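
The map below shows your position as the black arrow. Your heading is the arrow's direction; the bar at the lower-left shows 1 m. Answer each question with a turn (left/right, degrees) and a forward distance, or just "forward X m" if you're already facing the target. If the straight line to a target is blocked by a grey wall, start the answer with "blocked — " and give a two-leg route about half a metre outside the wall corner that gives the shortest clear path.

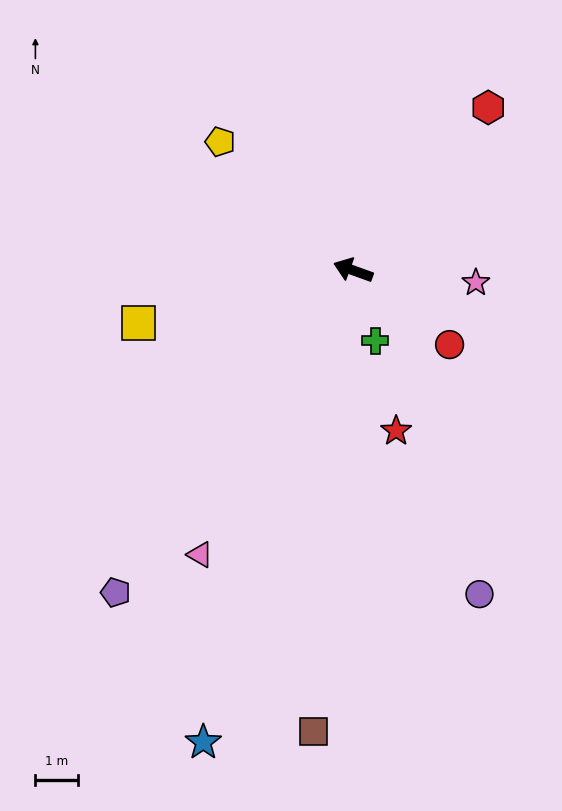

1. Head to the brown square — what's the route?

turn left 105°, forward 10.8 m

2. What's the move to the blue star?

turn left 92°, forward 11.5 m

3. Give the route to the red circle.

turn left 162°, forward 2.8 m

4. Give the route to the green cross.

turn left 127°, forward 1.7 m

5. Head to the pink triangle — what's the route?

turn left 82°, forward 7.5 m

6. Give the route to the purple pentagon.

turn left 73°, forward 9.3 m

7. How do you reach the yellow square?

turn left 34°, forward 5.1 m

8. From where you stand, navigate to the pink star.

turn right 166°, forward 2.9 m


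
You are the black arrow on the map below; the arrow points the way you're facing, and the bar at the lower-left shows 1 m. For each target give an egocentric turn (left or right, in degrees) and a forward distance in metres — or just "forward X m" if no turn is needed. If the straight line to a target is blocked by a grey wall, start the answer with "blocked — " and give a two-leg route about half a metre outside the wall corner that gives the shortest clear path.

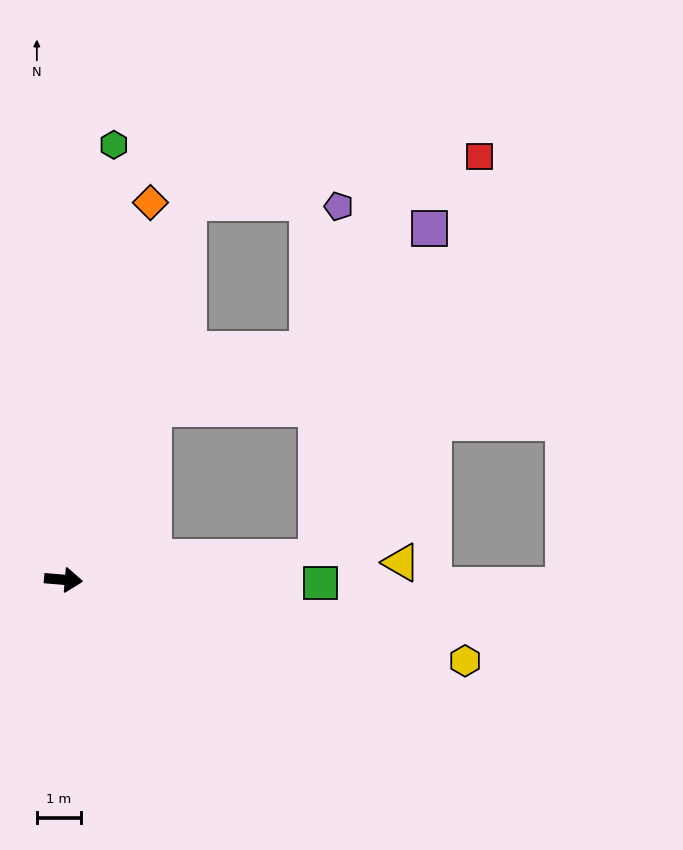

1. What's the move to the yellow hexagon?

turn right 7°, forward 9.3 m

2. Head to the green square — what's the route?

turn left 4°, forward 5.8 m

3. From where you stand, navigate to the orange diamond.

turn left 82°, forward 8.8 m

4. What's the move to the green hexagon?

turn left 88°, forward 9.9 m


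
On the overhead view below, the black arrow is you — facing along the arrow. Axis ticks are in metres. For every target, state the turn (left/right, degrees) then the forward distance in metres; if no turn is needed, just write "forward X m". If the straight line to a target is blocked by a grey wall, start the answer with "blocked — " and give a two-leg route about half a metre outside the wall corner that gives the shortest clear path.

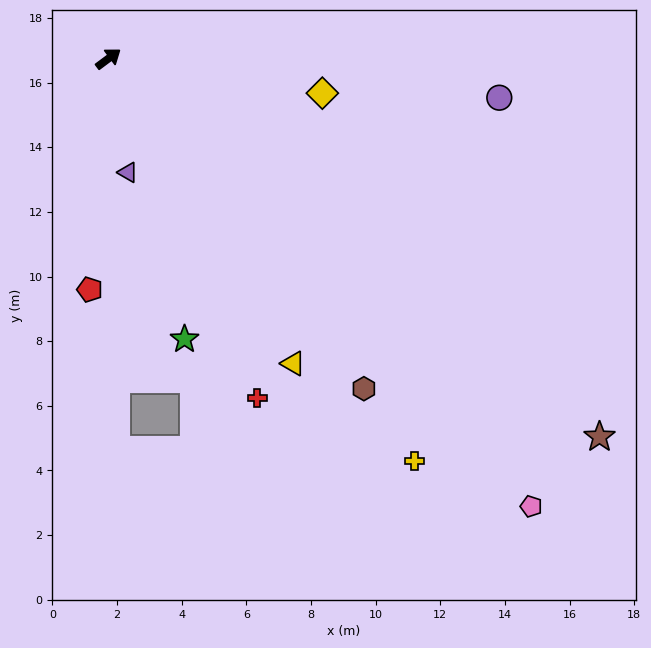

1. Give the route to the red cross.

turn right 103°, forward 11.5 m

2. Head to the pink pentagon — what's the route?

turn right 83°, forward 19.1 m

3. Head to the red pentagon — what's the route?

turn right 131°, forward 7.2 m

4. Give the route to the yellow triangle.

turn right 96°, forward 11.0 m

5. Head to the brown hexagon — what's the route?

turn right 89°, forward 12.9 m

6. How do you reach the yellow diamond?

turn right 46°, forward 6.7 m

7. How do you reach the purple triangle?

turn right 117°, forward 3.6 m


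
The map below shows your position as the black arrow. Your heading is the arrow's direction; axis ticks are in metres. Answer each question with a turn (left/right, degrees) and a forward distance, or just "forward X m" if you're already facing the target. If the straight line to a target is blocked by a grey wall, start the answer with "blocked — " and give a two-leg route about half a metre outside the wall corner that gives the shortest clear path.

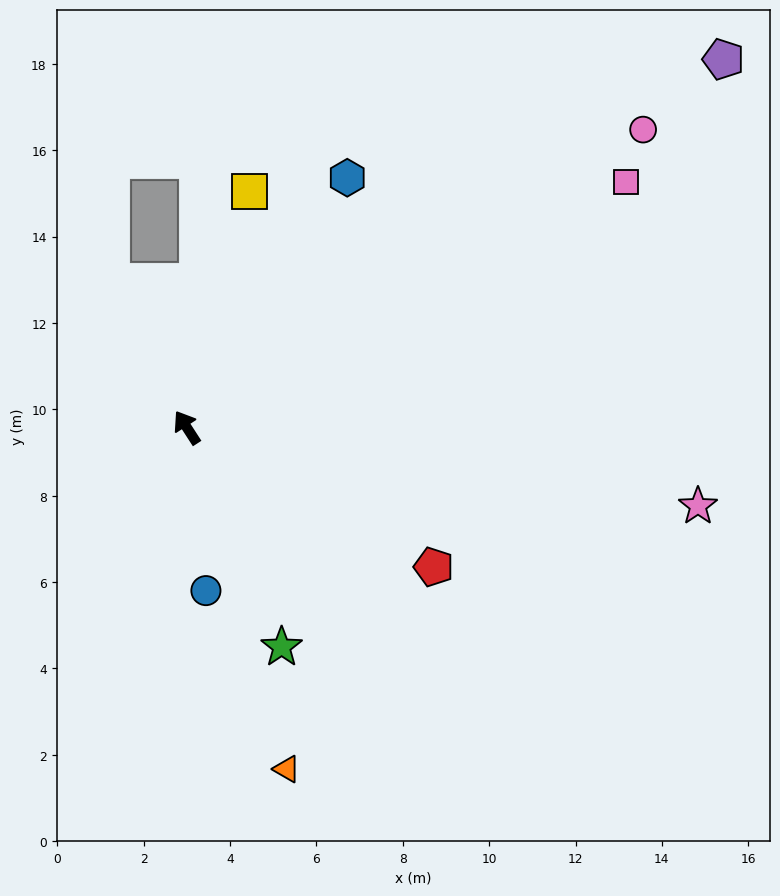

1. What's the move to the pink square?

turn right 94°, forward 11.6 m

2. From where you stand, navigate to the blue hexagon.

turn right 66°, forward 6.9 m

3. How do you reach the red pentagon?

turn right 152°, forward 6.6 m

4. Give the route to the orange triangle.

turn left 163°, forward 8.2 m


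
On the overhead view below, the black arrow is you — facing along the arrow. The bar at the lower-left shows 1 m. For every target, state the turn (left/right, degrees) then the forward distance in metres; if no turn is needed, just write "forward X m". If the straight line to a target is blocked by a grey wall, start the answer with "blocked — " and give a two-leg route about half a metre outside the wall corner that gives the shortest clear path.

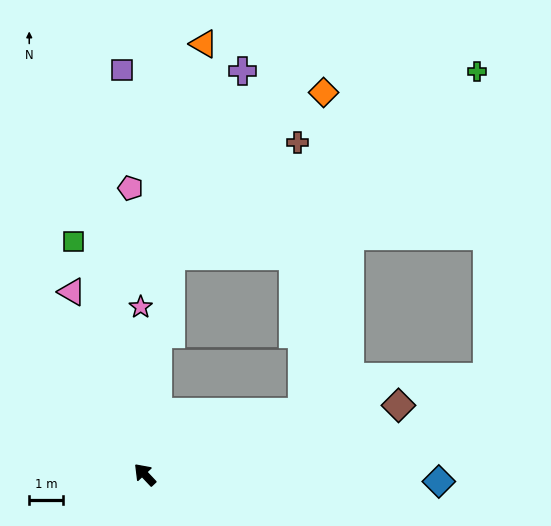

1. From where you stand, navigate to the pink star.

turn right 42°, forward 5.0 m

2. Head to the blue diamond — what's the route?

turn right 135°, forward 8.8 m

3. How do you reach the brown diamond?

turn right 118°, forward 7.9 m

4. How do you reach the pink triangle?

turn right 22°, forward 5.9 m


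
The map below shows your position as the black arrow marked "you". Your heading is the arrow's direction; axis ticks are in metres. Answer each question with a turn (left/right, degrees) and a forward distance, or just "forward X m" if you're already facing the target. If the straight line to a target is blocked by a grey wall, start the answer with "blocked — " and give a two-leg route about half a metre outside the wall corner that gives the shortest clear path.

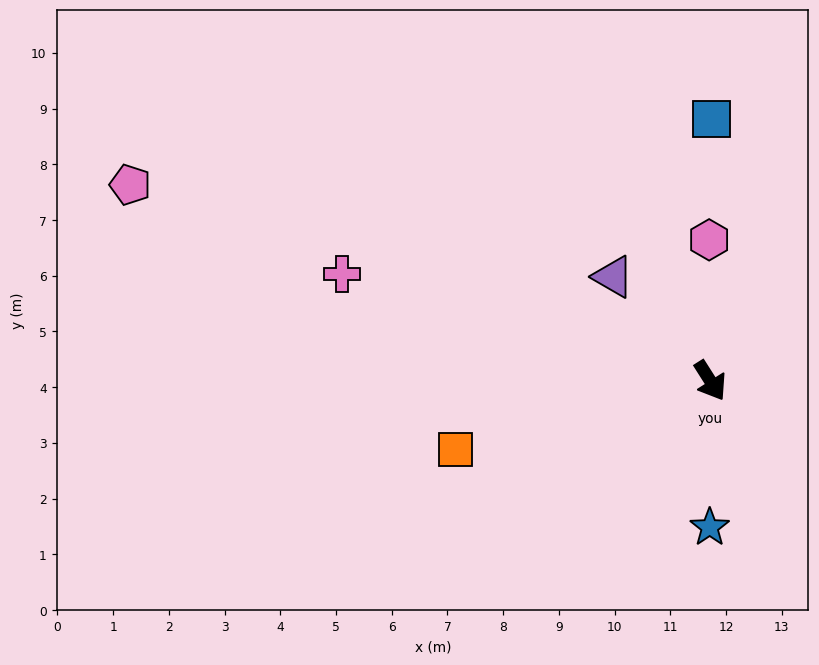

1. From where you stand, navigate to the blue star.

turn right 33°, forward 2.6 m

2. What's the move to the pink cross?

turn right 139°, forward 6.9 m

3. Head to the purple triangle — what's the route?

turn right 169°, forward 2.6 m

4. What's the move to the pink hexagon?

turn left 148°, forward 2.5 m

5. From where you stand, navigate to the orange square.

turn right 107°, forward 4.7 m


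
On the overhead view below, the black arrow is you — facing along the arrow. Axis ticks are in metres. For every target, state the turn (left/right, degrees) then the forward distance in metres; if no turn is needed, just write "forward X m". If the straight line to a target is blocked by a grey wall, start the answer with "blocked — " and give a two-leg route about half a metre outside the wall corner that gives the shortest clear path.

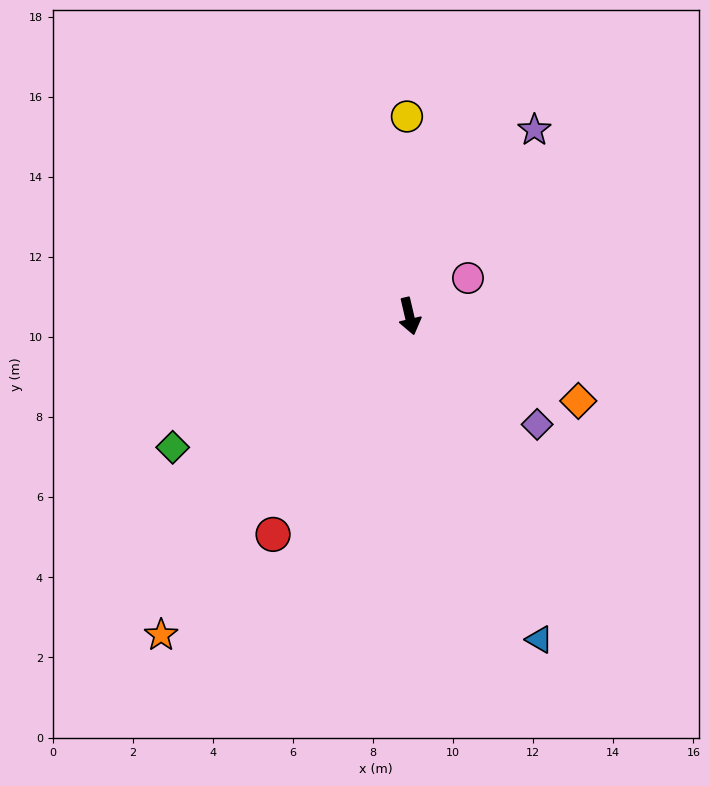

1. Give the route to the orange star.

turn right 51°, forward 10.1 m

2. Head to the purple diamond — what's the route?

turn left 37°, forward 4.2 m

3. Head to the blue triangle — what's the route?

turn left 9°, forward 8.7 m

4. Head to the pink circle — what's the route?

turn left 110°, forward 1.7 m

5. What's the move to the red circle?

turn right 45°, forward 6.4 m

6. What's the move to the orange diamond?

turn left 50°, forward 4.7 m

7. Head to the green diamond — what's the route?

turn right 74°, forward 6.8 m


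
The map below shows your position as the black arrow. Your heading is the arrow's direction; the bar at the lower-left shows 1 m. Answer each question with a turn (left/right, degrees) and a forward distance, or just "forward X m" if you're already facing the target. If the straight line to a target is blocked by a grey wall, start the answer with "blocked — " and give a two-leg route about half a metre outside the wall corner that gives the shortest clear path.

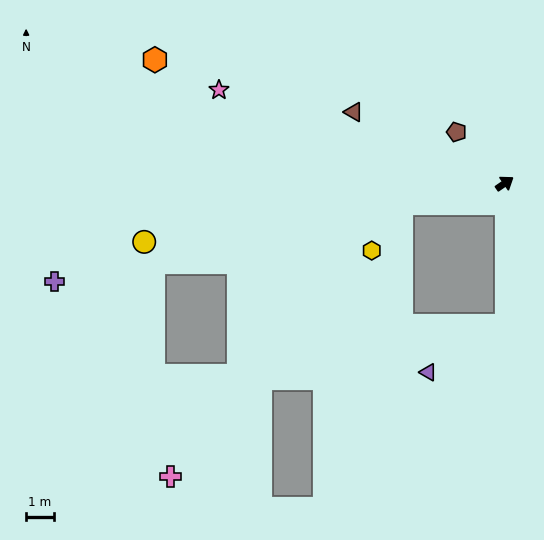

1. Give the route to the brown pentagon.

turn left 99°, forward 2.5 m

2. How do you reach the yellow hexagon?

blocked — turn left 157°, forward 3.8 m, then turn left 45°, forward 2.0 m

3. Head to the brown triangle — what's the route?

turn left 120°, forward 6.0 m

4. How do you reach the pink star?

turn left 127°, forward 10.9 m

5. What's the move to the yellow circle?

turn left 155°, forward 13.2 m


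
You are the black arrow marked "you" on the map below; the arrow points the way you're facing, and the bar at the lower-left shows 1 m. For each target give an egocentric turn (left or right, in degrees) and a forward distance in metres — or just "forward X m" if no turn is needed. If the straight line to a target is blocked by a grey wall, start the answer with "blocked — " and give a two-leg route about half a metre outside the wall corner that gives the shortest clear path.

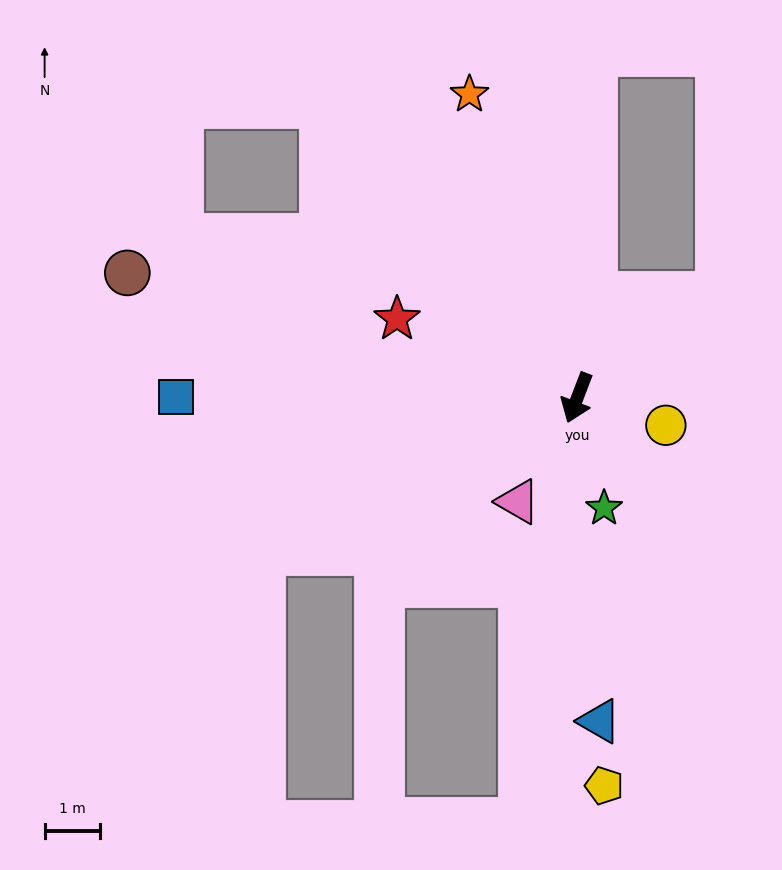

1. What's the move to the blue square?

turn right 69°, forward 7.2 m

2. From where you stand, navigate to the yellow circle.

turn left 94°, forward 1.7 m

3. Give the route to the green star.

turn left 35°, forward 2.0 m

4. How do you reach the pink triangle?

turn right 9°, forward 2.1 m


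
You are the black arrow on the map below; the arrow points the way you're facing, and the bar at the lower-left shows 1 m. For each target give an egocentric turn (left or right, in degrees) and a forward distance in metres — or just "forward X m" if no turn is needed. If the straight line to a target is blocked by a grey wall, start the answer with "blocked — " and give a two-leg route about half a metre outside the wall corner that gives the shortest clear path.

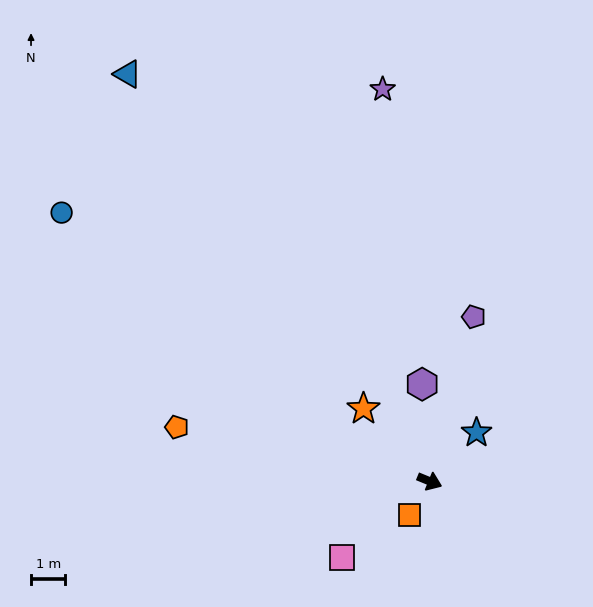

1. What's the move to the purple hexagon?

turn left 117°, forward 2.8 m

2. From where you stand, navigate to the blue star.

turn left 68°, forward 2.0 m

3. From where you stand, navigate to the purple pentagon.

turn left 97°, forward 5.0 m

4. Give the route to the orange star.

turn left 155°, forward 2.9 m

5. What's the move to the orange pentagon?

turn right 170°, forward 7.5 m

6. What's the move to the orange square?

turn right 98°, forward 1.2 m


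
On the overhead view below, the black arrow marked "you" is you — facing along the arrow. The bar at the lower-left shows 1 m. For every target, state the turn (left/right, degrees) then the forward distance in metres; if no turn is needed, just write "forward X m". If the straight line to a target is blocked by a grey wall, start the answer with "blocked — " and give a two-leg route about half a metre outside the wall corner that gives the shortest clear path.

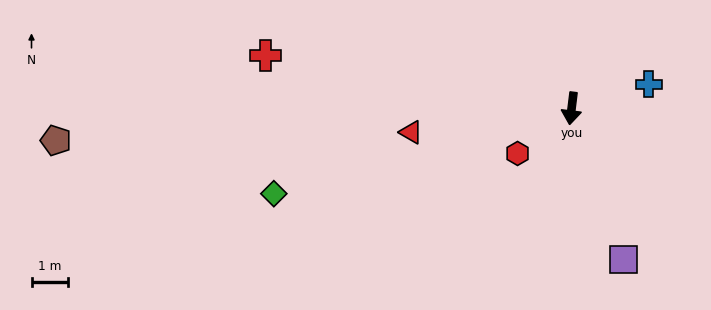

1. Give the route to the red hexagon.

turn right 43°, forward 1.9 m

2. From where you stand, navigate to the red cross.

turn right 93°, forward 8.5 m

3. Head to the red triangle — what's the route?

turn right 75°, forward 4.5 m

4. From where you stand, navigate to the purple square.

turn left 26°, forward 4.4 m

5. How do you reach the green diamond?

turn right 67°, forward 8.5 m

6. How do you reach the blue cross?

turn left 114°, forward 2.2 m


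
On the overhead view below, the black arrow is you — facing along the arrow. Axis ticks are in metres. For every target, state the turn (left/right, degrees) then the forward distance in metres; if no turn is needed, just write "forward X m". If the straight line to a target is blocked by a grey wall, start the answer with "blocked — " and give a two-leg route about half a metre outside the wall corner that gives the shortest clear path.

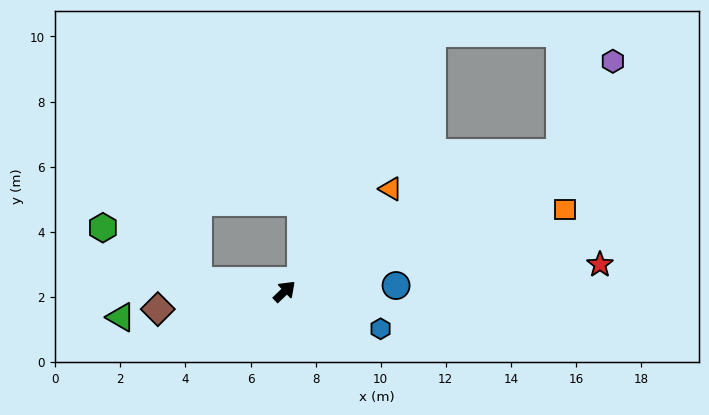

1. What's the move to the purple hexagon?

blocked — turn right 17°, forward 9.5 m, then turn left 33°, forward 3.2 m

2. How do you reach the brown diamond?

turn left 144°, forward 3.9 m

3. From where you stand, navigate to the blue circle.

turn right 41°, forward 3.4 m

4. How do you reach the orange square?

turn right 27°, forward 9.0 m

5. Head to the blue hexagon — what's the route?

turn right 65°, forward 3.2 m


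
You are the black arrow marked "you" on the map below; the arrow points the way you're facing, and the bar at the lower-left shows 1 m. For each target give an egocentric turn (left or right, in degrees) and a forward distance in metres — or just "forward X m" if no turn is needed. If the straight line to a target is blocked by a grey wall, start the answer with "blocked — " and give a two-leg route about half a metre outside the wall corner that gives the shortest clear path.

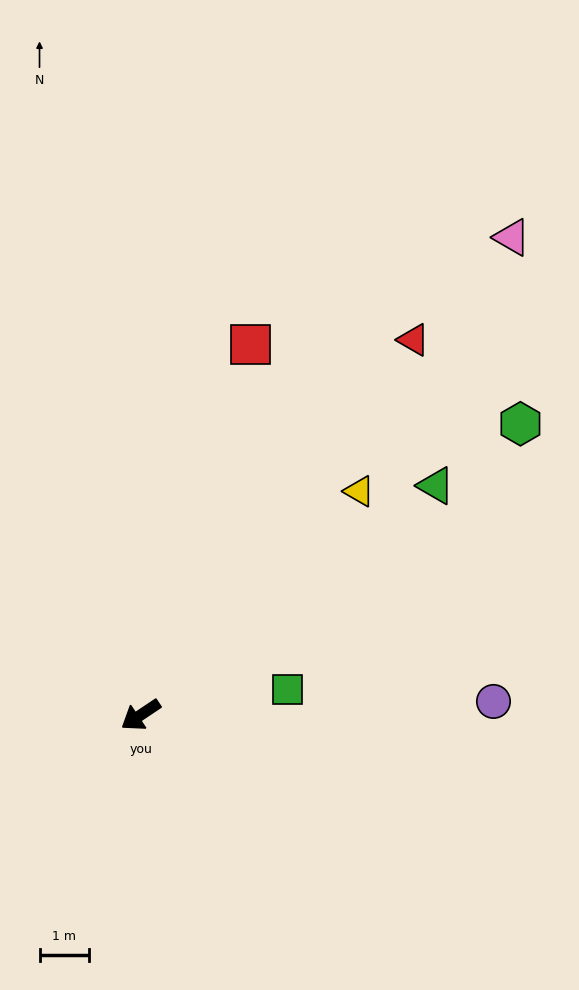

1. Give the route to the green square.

turn left 156°, forward 3.0 m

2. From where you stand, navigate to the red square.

turn right 140°, forward 7.9 m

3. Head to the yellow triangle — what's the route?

turn right 168°, forward 6.4 m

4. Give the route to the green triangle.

turn right 176°, forward 7.6 m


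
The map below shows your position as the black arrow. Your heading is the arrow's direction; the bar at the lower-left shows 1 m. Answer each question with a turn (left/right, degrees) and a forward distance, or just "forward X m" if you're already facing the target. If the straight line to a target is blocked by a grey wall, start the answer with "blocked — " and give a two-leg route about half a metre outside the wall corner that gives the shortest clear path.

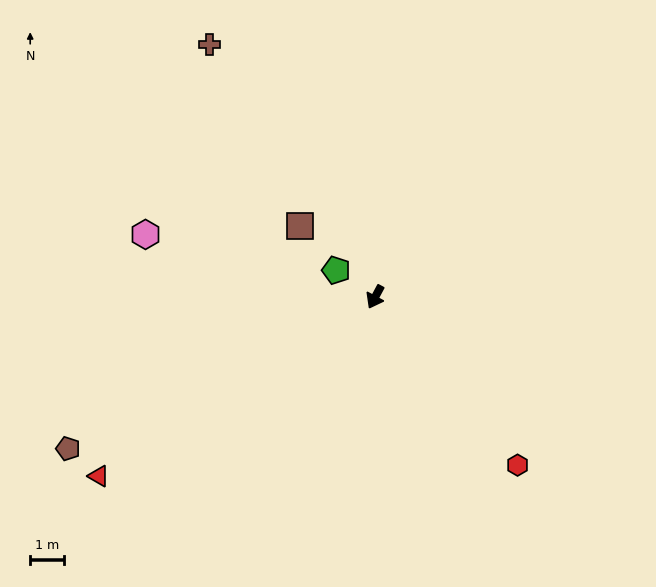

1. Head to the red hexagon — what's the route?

turn left 68°, forward 6.6 m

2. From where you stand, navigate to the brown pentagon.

turn right 36°, forward 10.2 m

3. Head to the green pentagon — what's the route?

turn right 96°, forward 1.4 m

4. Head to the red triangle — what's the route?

turn right 29°, forward 9.8 m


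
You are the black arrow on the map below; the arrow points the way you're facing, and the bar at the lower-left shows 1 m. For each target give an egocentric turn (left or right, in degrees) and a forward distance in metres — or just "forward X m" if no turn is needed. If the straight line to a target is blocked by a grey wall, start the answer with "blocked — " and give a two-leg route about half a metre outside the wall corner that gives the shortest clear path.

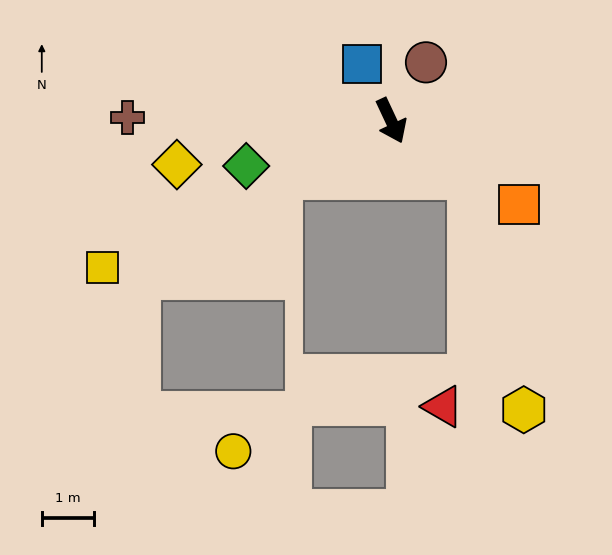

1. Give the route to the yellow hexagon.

blocked — turn left 29°, forward 1.9 m, then turn right 41°, forward 4.6 m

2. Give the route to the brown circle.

turn left 124°, forward 1.3 m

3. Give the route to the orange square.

turn left 32°, forward 2.9 m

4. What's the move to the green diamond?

turn right 98°, forward 2.9 m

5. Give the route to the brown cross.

turn right 116°, forward 5.1 m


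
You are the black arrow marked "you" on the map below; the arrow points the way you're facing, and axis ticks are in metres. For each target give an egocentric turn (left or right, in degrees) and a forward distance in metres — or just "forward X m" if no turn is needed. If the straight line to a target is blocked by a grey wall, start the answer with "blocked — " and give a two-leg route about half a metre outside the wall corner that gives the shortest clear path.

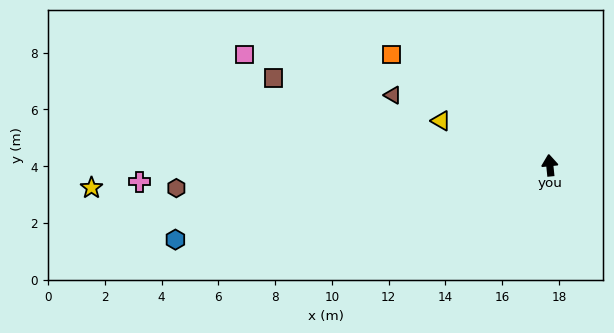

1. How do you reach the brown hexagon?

turn left 88°, forward 13.2 m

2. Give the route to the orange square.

turn left 49°, forward 6.8 m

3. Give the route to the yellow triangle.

turn left 62°, forward 4.1 m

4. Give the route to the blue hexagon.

turn left 95°, forward 13.4 m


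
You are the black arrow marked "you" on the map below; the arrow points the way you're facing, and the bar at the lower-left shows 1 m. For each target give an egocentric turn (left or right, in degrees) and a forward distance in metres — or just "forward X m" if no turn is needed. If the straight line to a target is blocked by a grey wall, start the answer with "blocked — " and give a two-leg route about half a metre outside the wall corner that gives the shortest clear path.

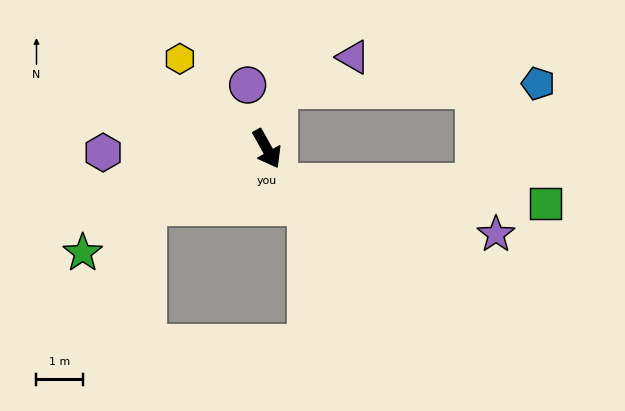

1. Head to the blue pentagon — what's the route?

blocked — turn left 140°, forward 1.3 m, then turn right 78°, forward 5.6 m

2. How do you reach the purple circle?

turn left 168°, forward 1.4 m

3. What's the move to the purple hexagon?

turn right 118°, forward 3.6 m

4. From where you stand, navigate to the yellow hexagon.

turn right 165°, forward 2.7 m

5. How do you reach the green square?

blocked — turn right 11°, forward 0.8 m, then turn left 67°, forward 5.8 m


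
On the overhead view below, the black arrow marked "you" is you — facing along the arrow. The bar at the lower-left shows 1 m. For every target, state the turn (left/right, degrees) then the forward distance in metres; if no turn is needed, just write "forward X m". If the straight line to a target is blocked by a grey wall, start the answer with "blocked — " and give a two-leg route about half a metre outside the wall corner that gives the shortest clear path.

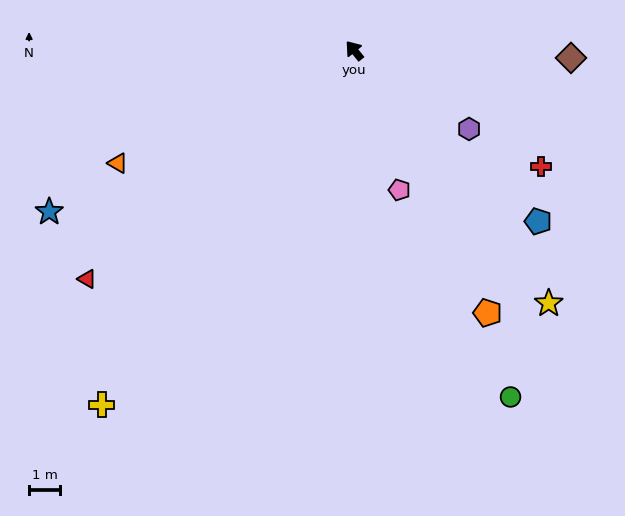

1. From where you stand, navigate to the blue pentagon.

turn right 172°, forward 8.2 m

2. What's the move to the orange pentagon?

turn left 168°, forward 9.6 m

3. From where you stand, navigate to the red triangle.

turn left 91°, forward 11.5 m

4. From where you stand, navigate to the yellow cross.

turn left 105°, forward 14.2 m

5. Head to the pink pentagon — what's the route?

turn left 159°, forward 4.8 m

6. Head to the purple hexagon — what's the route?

turn right 164°, forward 4.5 m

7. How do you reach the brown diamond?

turn right 131°, forward 7.1 m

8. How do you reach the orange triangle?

turn left 76°, forward 8.5 m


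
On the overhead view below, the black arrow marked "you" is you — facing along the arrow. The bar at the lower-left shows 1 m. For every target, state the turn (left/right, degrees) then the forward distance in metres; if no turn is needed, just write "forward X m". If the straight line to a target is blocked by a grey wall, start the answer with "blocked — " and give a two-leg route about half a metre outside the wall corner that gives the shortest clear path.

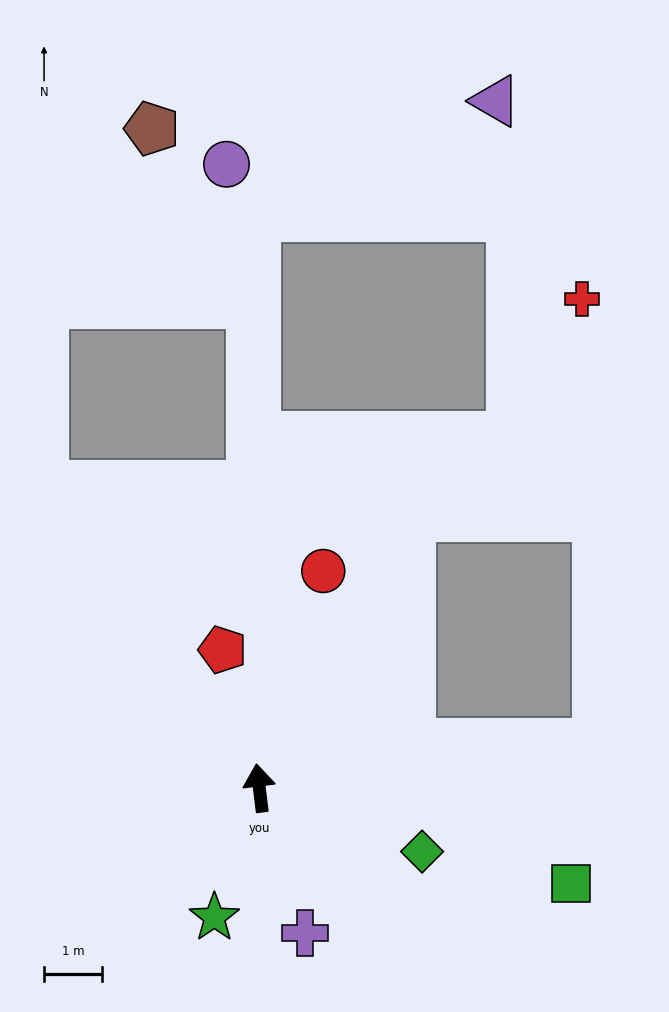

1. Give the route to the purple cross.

turn right 169°, forward 2.6 m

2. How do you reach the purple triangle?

blocked — turn right 7°, forward 9.8 m, then turn right 64°, forward 4.6 m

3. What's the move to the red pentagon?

turn left 8°, forward 2.5 m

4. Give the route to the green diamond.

turn right 118°, forward 3.0 m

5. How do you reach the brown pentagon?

blocked — turn right 6°, forward 8.4 m, then turn left 29°, forward 3.5 m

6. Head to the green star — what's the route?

turn left 154°, forward 2.4 m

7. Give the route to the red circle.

turn right 23°, forward 3.9 m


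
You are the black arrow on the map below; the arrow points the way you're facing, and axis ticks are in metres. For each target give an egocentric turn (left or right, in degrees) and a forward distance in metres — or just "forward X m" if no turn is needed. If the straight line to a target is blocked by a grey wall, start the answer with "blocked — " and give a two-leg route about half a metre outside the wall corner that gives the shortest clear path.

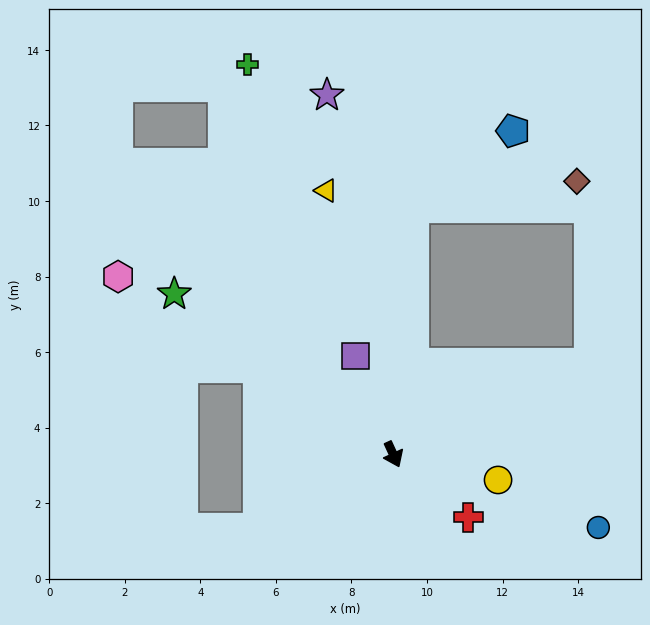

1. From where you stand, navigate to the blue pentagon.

blocked — turn left 151°, forward 6.6 m, then turn right 48°, forward 3.3 m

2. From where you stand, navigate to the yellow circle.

turn left 52°, forward 2.9 m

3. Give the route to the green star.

turn right 151°, forward 7.2 m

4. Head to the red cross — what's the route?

turn left 25°, forward 2.6 m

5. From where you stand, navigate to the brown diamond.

blocked — turn left 151°, forward 6.6 m, then turn right 77°, forward 4.4 m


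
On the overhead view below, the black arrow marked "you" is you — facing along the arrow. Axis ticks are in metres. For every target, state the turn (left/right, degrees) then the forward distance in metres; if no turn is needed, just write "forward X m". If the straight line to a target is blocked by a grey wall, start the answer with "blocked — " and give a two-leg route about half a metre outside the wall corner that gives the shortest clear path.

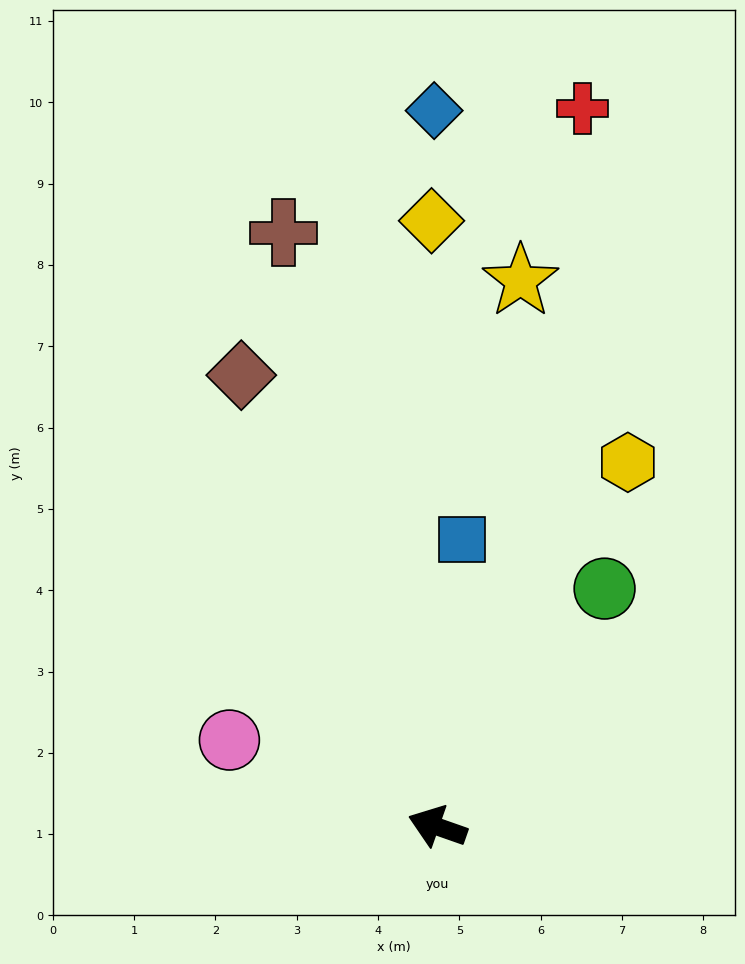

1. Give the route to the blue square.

turn right 76°, forward 3.5 m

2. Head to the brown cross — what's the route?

turn right 56°, forward 7.5 m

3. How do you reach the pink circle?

turn right 3°, forward 2.8 m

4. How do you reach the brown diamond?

turn right 47°, forward 6.1 m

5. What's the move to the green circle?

turn right 106°, forward 3.6 m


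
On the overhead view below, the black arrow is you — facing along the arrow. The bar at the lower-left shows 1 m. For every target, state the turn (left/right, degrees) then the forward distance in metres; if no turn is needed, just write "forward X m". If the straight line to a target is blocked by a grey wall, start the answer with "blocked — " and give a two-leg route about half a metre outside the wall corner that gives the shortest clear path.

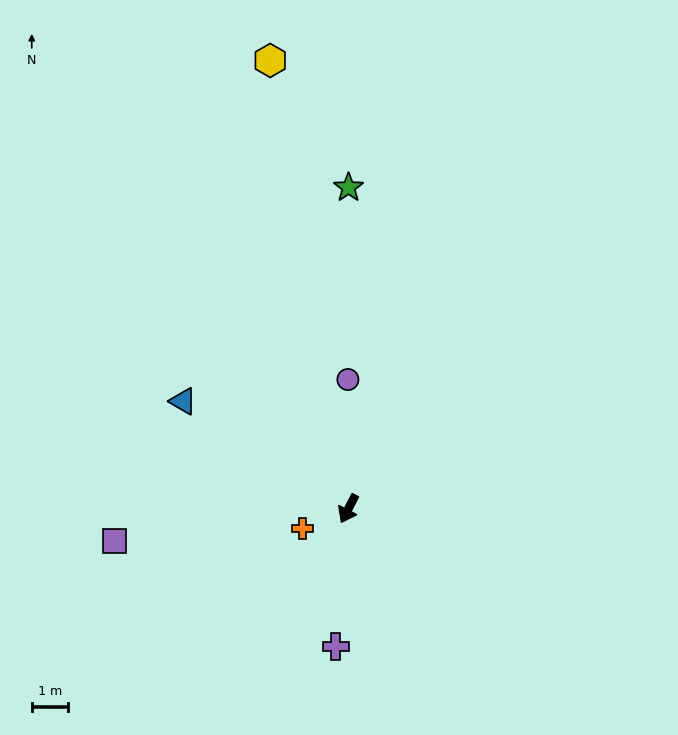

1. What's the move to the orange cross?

turn right 39°, forward 1.4 m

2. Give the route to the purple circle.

turn right 153°, forward 3.6 m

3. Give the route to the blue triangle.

turn right 96°, forward 5.5 m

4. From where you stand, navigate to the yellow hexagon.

turn right 143°, forward 12.6 m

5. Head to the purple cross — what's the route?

turn left 22°, forward 3.8 m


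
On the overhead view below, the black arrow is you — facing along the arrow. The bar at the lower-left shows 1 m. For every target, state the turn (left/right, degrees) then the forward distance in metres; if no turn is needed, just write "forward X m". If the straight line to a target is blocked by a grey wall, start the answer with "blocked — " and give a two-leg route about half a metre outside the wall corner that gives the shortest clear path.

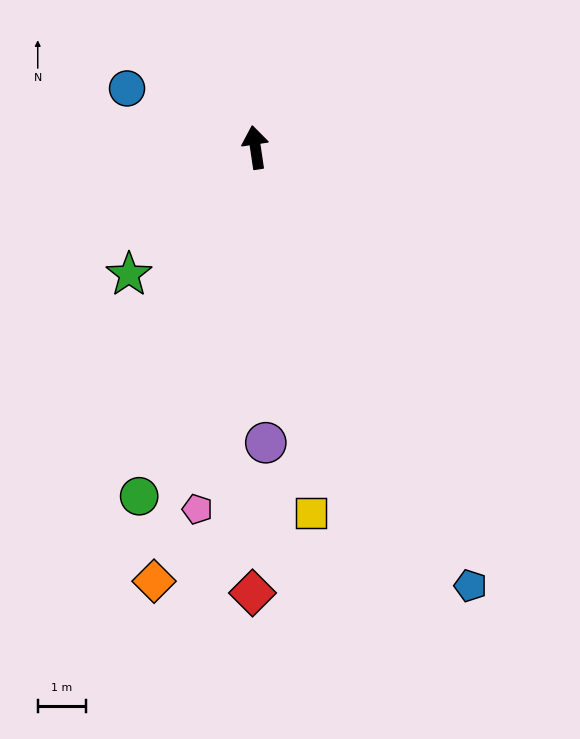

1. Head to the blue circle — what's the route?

turn left 57°, forward 2.9 m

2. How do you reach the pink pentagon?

turn left 162°, forward 7.6 m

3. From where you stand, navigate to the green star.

turn left 127°, forward 3.7 m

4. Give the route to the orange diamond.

turn left 158°, forward 9.3 m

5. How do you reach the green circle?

turn left 153°, forward 7.6 m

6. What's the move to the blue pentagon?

turn right 162°, forward 10.1 m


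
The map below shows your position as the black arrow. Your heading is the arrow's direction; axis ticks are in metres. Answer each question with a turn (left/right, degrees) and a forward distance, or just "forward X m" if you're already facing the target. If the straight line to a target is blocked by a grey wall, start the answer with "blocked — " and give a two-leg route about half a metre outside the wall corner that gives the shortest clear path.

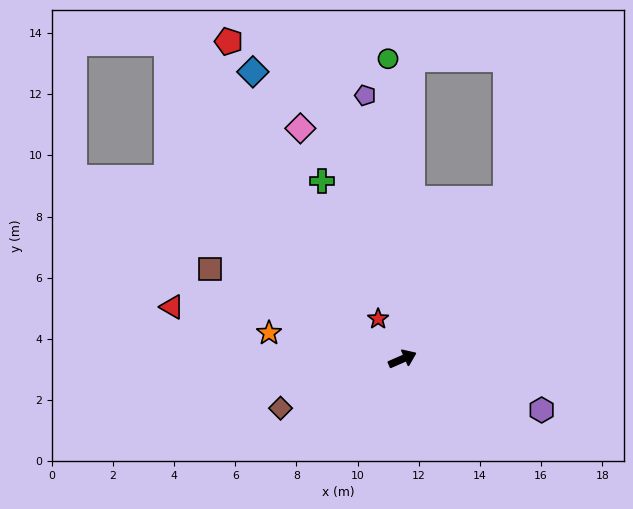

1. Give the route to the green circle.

turn left 69°, forward 9.8 m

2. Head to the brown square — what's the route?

turn left 131°, forward 6.9 m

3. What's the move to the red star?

turn left 98°, forward 1.5 m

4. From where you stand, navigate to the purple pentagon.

turn left 74°, forward 8.7 m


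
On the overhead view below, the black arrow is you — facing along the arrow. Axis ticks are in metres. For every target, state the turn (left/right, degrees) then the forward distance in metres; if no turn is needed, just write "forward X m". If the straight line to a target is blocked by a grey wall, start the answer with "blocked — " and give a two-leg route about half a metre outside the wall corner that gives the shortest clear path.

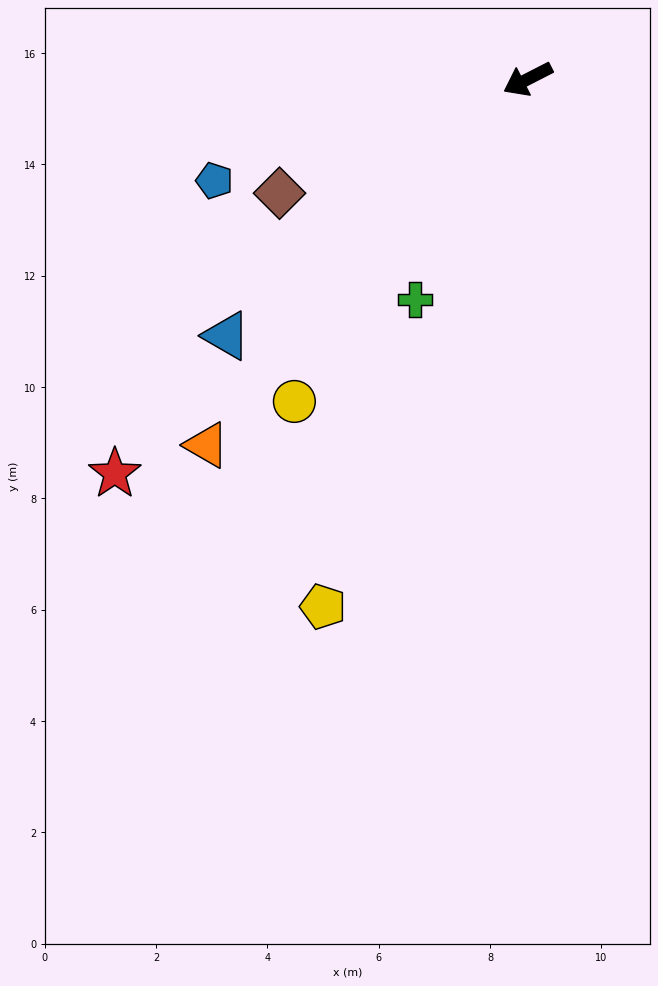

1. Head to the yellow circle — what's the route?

turn left 27°, forward 7.1 m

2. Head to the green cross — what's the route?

turn left 36°, forward 4.4 m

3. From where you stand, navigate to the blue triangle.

turn left 13°, forward 7.1 m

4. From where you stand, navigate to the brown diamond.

turn right 2°, forward 4.9 m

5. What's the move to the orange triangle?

turn left 22°, forward 8.7 m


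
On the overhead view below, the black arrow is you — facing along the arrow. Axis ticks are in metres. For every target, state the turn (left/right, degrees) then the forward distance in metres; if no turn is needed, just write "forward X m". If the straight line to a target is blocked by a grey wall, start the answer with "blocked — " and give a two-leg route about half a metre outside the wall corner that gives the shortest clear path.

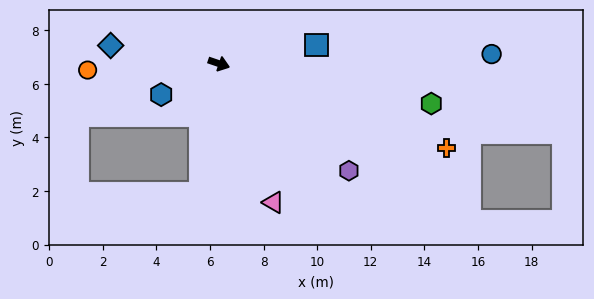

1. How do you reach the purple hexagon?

turn right 21°, forward 6.3 m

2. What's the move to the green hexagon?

turn left 8°, forward 8.1 m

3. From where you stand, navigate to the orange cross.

forward 9.1 m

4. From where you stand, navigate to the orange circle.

turn right 158°, forward 4.9 m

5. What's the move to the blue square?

turn left 29°, forward 3.7 m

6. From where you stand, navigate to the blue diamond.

turn right 171°, forward 4.1 m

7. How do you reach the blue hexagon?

turn right 133°, forward 2.4 m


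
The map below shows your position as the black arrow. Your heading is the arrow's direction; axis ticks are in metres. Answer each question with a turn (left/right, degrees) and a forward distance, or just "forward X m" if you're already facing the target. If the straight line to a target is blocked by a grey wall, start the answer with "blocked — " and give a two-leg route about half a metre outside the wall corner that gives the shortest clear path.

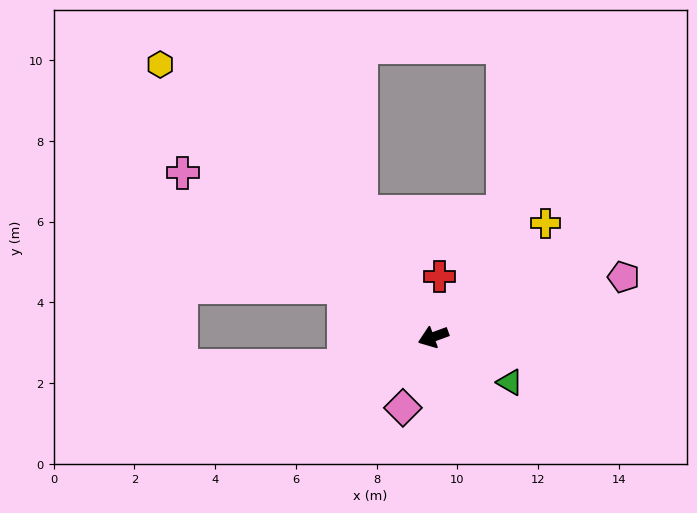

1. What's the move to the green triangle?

turn left 129°, forward 2.2 m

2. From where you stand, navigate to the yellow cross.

turn right 155°, forward 4.0 m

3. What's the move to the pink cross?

turn right 53°, forward 7.4 m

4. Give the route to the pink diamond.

turn left 47°, forward 1.9 m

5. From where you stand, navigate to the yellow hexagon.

turn right 65°, forward 9.6 m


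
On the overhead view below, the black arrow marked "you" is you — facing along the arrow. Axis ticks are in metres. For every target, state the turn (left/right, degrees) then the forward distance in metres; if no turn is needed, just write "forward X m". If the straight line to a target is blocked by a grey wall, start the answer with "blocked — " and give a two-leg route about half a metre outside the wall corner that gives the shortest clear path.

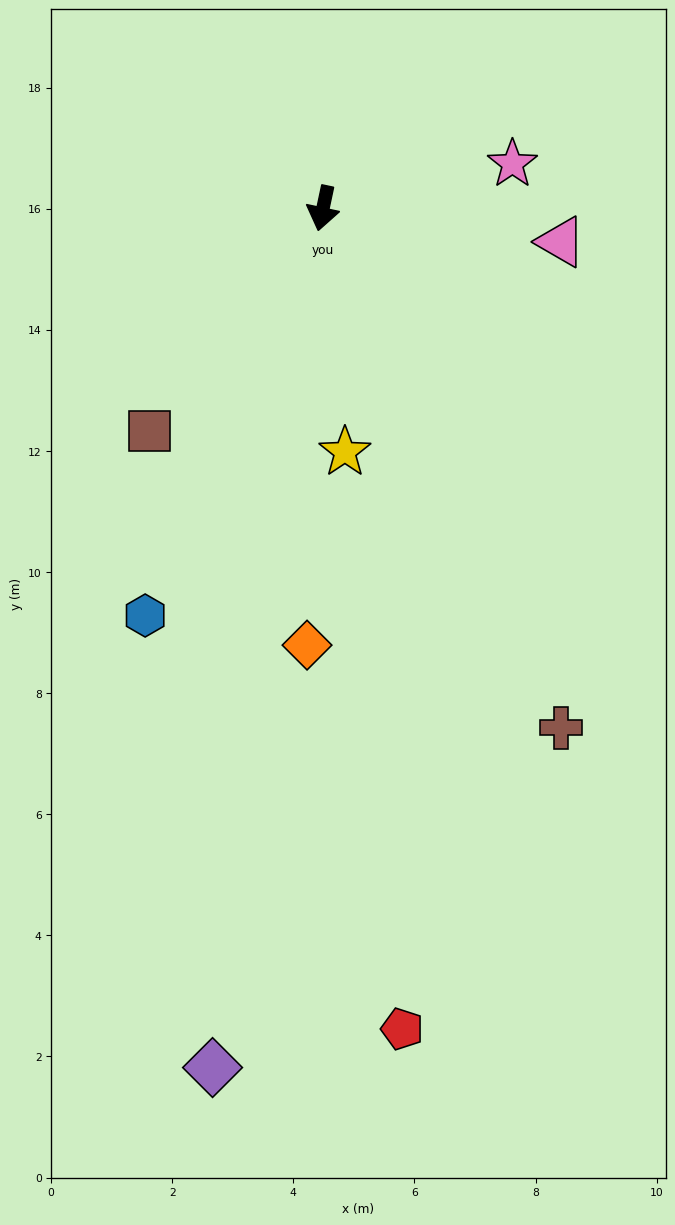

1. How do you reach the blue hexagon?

turn right 12°, forward 7.3 m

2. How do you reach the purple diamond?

turn left 5°, forward 14.3 m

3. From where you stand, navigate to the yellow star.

turn left 17°, forward 4.0 m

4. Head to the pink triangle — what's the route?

turn left 94°, forward 4.0 m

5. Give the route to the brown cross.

turn left 37°, forward 9.4 m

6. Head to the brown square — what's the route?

turn right 26°, forward 4.7 m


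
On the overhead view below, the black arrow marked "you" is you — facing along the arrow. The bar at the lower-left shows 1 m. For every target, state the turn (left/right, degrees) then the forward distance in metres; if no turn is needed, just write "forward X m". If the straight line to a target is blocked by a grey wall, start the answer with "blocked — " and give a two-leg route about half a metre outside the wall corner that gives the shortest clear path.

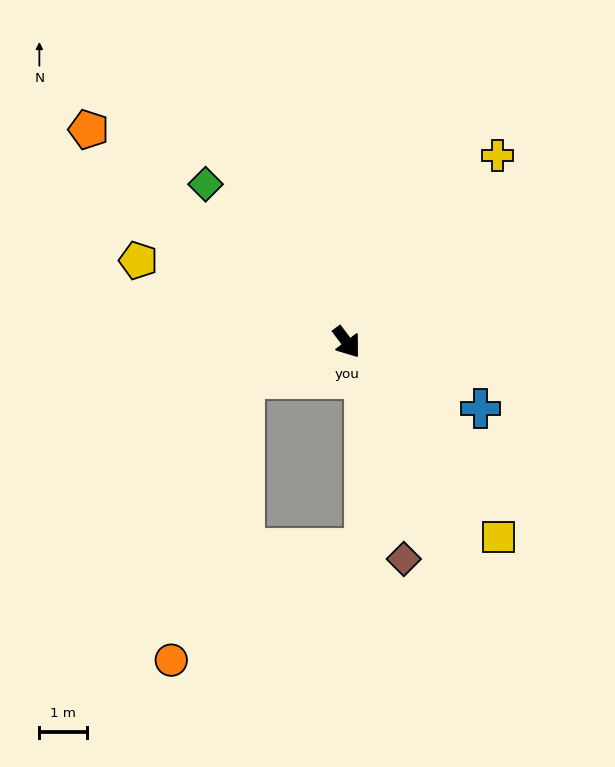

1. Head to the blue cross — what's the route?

turn left 27°, forward 3.1 m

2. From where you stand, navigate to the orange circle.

blocked — turn right 107°, forward 2.3 m, then turn left 56°, forward 6.1 m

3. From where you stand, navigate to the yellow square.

forward 5.2 m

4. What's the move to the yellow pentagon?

turn right 148°, forward 4.7 m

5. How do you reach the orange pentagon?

turn right 166°, forward 7.0 m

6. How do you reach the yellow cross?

turn left 104°, forward 5.0 m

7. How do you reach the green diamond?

turn right 175°, forward 4.4 m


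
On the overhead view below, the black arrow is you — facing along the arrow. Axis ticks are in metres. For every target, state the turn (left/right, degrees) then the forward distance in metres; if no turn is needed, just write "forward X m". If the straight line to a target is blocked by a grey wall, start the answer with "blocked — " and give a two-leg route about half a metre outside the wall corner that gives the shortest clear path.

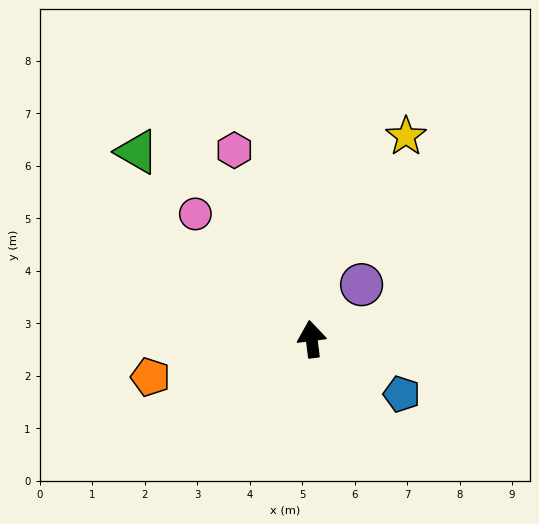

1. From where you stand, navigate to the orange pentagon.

turn left 96°, forward 3.2 m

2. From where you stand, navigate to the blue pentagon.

turn right 129°, forward 2.0 m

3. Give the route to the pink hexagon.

turn left 15°, forward 3.9 m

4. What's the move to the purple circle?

turn right 50°, forward 1.4 m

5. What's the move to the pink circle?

turn left 36°, forward 3.3 m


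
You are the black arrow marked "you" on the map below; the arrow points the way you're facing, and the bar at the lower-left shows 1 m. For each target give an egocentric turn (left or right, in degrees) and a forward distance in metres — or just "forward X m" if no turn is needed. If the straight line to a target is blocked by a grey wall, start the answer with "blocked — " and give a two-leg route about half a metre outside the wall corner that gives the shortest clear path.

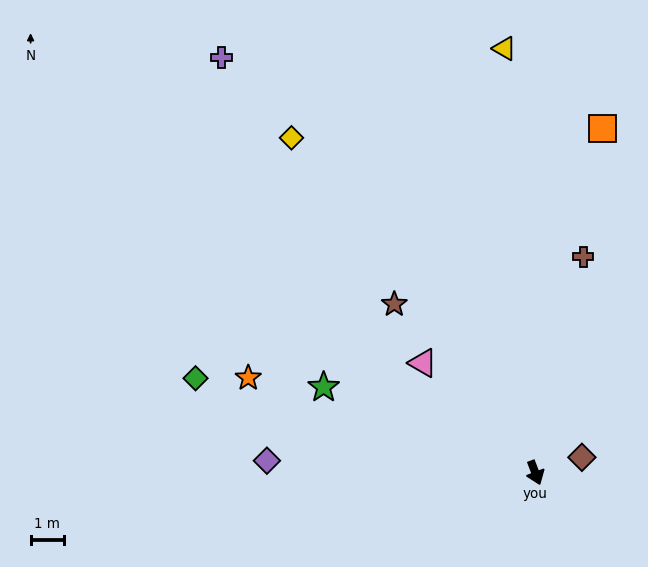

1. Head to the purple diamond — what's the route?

turn right 113°, forward 8.2 m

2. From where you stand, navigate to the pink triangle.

turn right 155°, forward 4.8 m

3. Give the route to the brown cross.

turn left 147°, forward 6.7 m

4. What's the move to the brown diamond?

turn left 87°, forward 1.5 m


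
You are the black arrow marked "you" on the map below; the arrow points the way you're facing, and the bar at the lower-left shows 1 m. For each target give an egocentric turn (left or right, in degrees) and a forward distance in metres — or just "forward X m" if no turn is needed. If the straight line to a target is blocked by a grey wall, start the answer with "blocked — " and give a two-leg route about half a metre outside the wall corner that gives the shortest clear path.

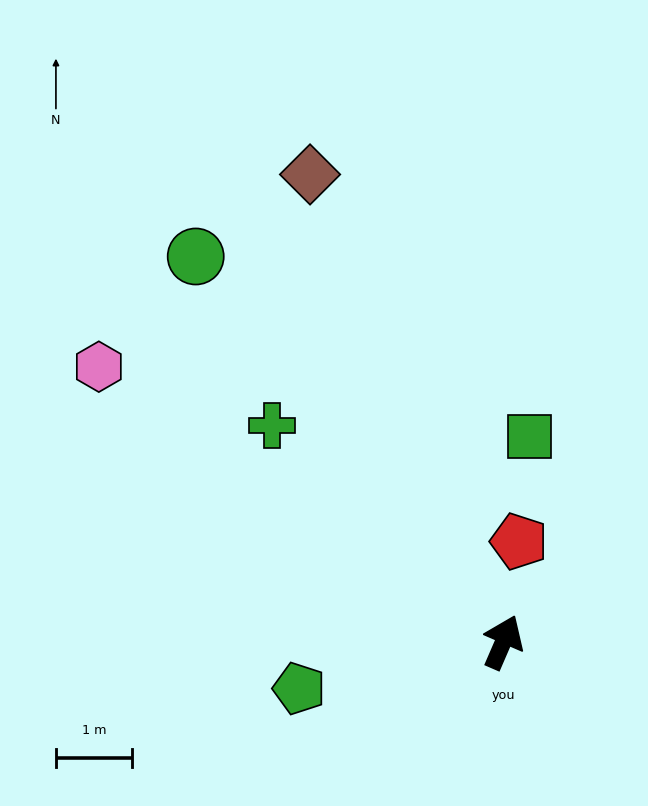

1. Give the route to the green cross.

turn left 70°, forward 4.2 m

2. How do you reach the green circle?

turn left 62°, forward 6.5 m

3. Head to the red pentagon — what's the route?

turn left 15°, forward 1.3 m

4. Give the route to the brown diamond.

turn left 46°, forward 6.6 m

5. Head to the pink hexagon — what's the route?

turn left 79°, forward 6.4 m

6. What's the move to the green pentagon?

turn left 126°, forward 2.7 m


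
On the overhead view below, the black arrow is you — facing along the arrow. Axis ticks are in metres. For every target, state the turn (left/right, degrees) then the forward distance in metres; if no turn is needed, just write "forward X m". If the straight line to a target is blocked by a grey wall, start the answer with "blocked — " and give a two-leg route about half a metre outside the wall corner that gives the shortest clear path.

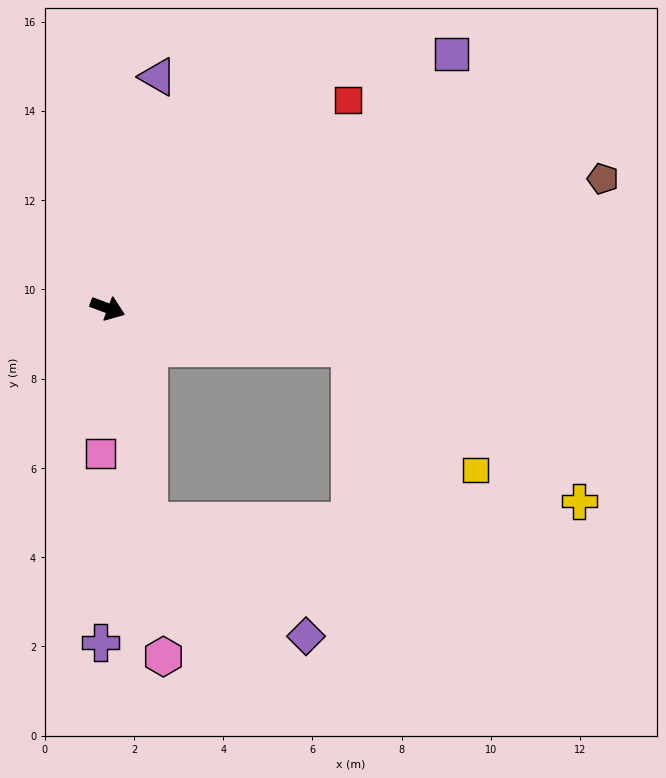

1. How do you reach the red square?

turn left 61°, forward 7.1 m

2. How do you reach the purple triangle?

turn left 98°, forward 5.3 m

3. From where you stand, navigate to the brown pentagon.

turn left 35°, forward 11.5 m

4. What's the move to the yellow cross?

blocked — turn left 11°, forward 5.5 m, then turn right 24°, forward 6.2 m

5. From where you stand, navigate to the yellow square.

blocked — turn left 11°, forward 5.5 m, then turn right 35°, forward 3.9 m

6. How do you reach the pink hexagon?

turn right 60°, forward 7.9 m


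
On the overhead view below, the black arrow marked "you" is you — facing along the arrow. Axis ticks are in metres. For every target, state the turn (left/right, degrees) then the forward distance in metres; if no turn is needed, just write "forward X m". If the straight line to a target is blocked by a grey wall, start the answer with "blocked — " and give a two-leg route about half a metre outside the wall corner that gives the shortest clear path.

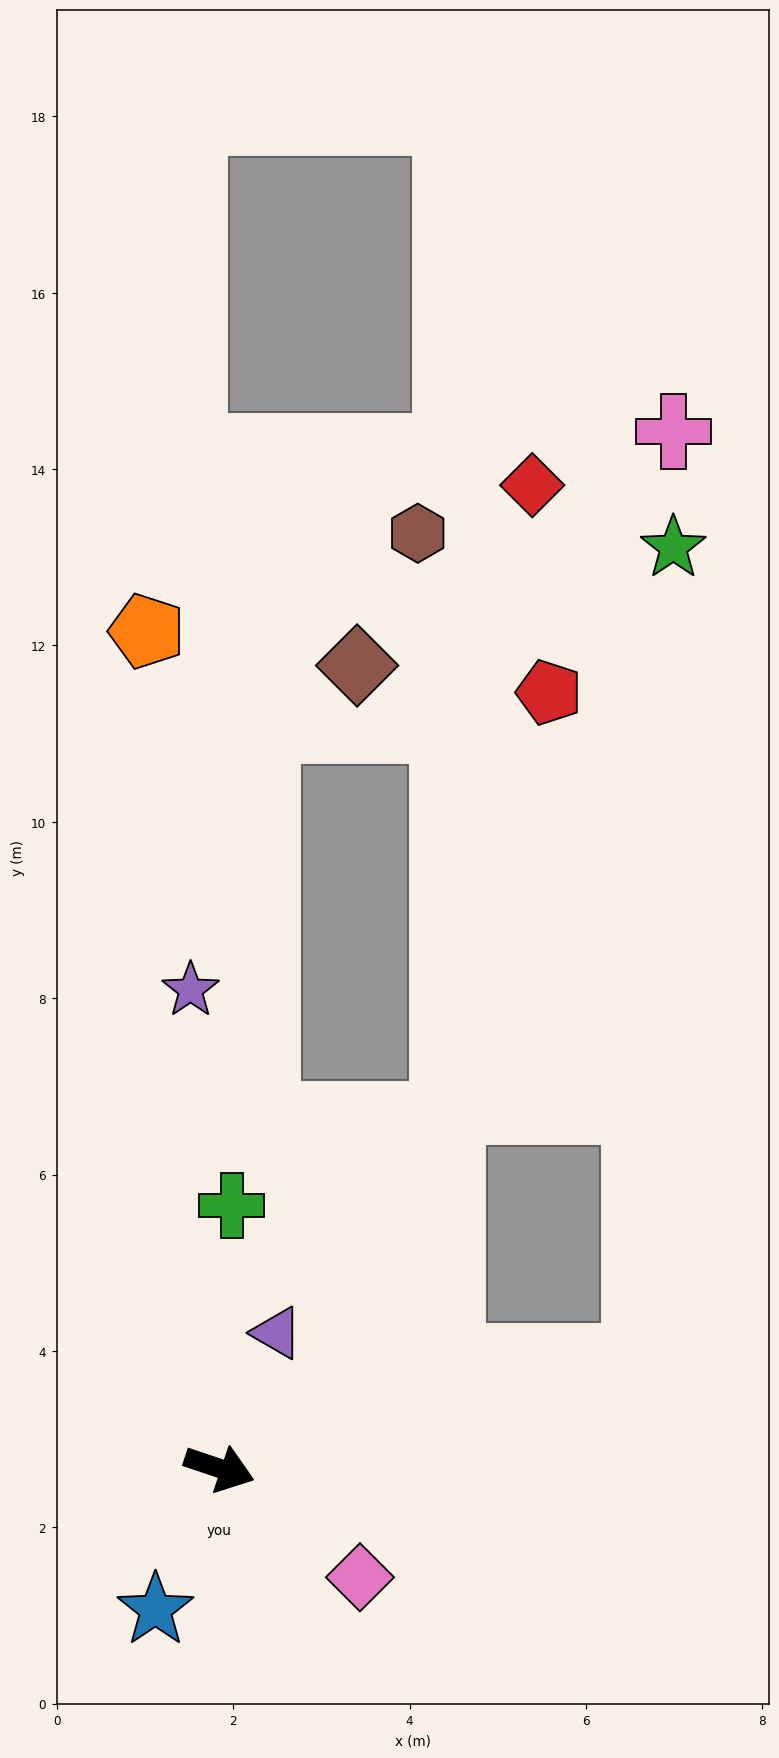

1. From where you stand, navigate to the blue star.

turn right 96°, forward 1.8 m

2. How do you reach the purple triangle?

turn left 86°, forward 1.7 m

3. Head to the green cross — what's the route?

turn left 106°, forward 3.0 m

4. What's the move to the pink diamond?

turn right 19°, forward 2.0 m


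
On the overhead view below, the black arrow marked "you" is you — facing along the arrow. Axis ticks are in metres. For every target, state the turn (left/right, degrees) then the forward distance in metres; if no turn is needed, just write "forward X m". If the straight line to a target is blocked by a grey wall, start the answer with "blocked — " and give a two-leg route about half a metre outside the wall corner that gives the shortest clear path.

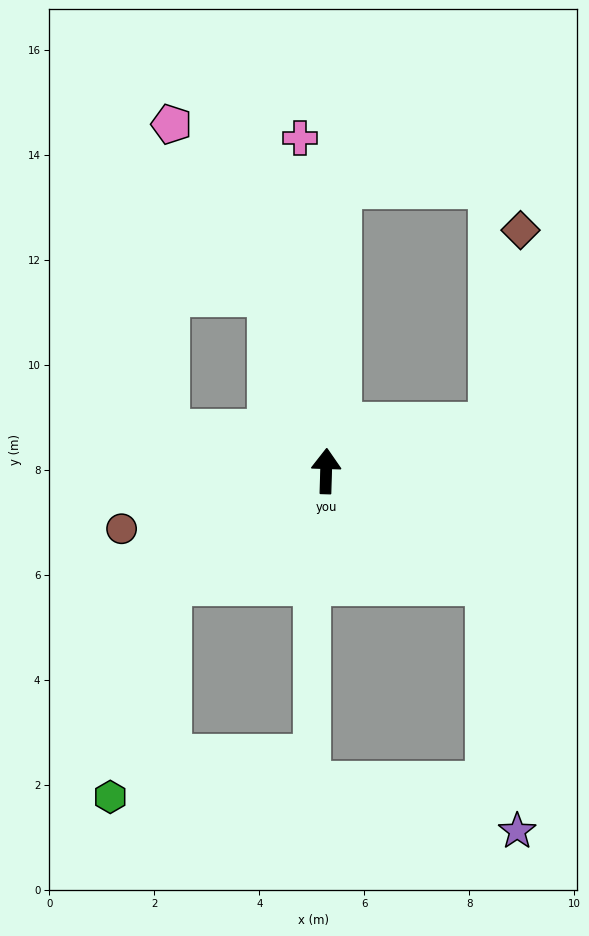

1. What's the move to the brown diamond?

blocked — turn right 73°, forward 3.3 m, then turn left 66°, forward 3.8 m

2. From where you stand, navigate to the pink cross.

turn left 6°, forward 6.4 m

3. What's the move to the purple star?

blocked — turn right 123°, forward 3.7 m, then turn right 48°, forward 4.8 m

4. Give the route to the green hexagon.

blocked — turn left 127°, forward 3.7 m, then turn left 39°, forward 4.2 m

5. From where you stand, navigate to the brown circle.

turn left 107°, forward 4.0 m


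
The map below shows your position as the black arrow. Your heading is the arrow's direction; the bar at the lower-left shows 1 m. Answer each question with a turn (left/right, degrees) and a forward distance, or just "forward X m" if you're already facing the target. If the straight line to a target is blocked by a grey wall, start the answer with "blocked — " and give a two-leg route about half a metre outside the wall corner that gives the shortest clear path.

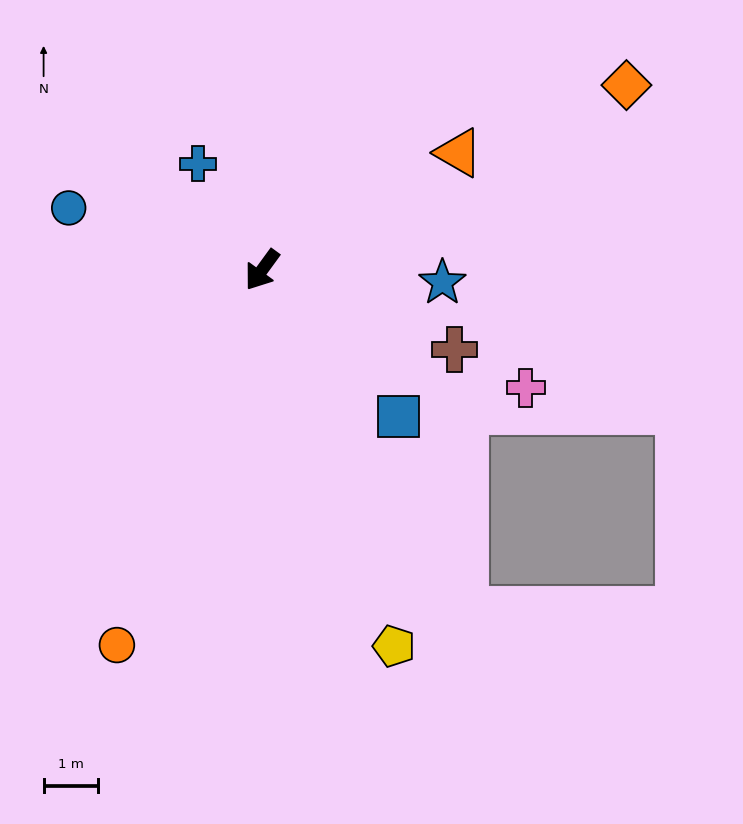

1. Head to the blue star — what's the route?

turn left 122°, forward 3.3 m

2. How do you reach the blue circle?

turn right 72°, forward 3.7 m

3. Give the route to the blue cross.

turn right 113°, forward 2.3 m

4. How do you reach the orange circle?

turn left 15°, forward 7.3 m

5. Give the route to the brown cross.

turn left 104°, forward 3.8 m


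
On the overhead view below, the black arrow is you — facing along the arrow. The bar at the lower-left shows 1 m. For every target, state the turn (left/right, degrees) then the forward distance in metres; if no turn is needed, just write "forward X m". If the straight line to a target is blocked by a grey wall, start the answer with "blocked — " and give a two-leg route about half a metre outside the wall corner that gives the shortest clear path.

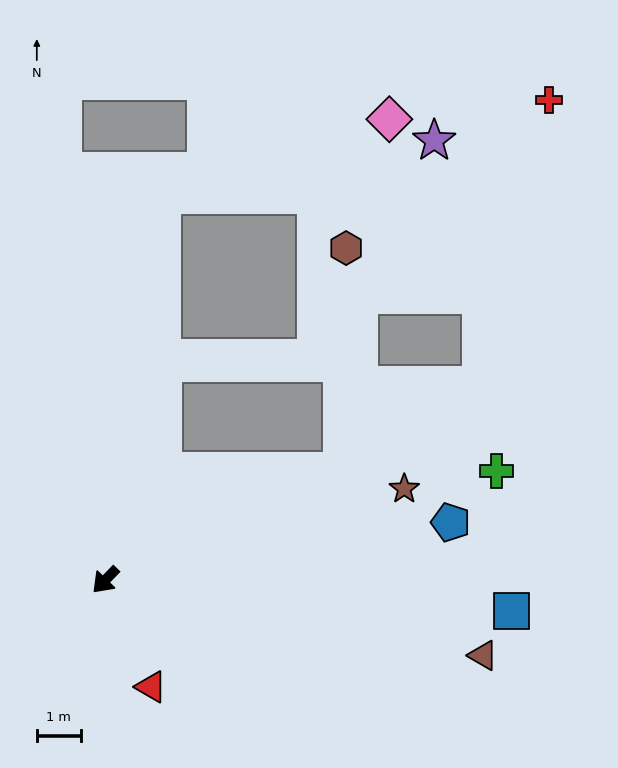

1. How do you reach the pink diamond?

blocked — turn right 144°, forward 8.8 m, then turn right 63°, forward 5.4 m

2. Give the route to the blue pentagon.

turn left 144°, forward 7.9 m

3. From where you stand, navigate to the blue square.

turn left 130°, forward 9.2 m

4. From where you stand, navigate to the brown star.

turn left 151°, forward 7.1 m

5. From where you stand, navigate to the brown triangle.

turn left 123°, forward 8.7 m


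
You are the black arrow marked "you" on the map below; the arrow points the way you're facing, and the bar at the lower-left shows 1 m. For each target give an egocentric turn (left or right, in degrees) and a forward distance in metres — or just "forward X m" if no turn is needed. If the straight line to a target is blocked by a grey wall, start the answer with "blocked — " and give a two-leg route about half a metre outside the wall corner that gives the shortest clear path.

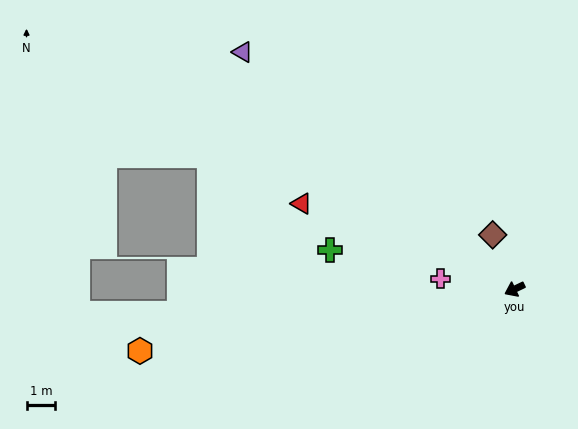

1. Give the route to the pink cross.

turn right 34°, forward 2.6 m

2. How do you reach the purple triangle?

turn right 67°, forward 12.6 m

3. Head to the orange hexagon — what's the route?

turn right 16°, forward 13.3 m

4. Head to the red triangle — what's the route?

turn right 47°, forward 8.0 m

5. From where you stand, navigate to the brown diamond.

turn right 94°, forward 2.0 m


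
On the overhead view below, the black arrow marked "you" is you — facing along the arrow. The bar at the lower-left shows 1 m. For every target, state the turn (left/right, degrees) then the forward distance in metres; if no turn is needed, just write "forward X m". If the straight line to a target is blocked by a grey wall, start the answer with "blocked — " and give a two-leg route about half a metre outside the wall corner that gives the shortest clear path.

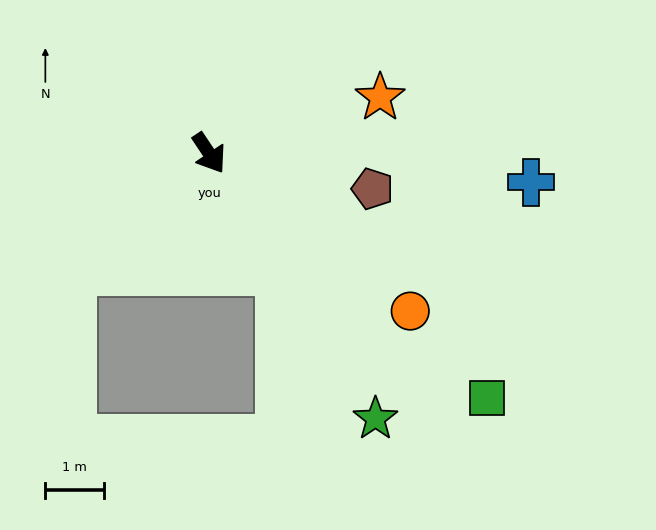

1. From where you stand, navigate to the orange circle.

turn left 18°, forward 4.4 m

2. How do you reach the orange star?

turn left 74°, forward 3.1 m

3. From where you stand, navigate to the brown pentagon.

turn left 44°, forward 2.9 m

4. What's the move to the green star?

forward 5.4 m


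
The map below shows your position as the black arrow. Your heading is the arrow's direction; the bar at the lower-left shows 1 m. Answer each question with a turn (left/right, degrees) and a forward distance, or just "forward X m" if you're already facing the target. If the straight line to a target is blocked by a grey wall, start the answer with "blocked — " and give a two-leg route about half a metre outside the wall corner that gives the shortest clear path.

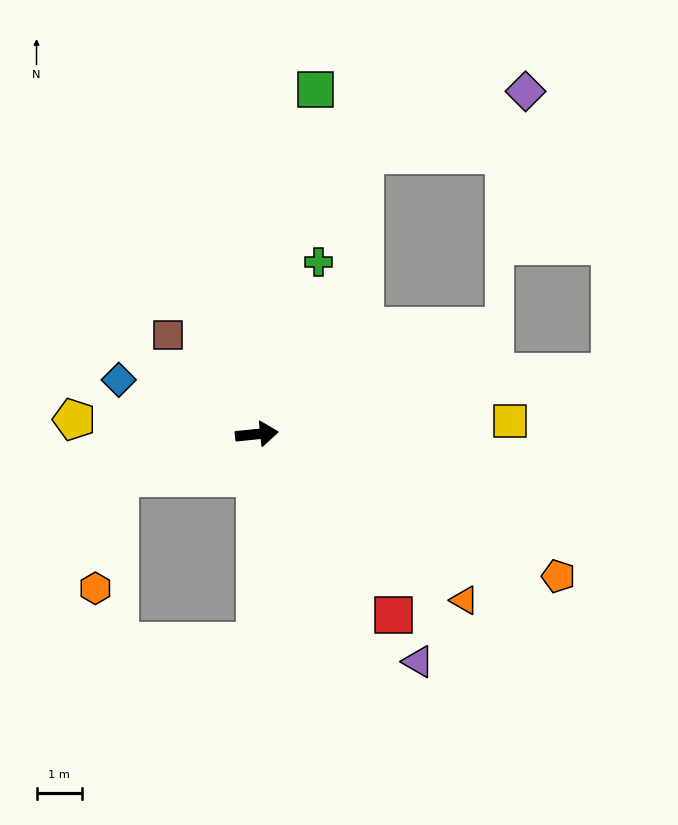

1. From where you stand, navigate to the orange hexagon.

blocked — turn right 168°, forward 3.2 m, then turn left 60°, forward 2.5 m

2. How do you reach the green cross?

turn left 64°, forward 4.0 m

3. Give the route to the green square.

turn left 74°, forward 7.6 m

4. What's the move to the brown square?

turn left 126°, forward 2.9 m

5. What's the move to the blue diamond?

turn left 153°, forward 3.2 m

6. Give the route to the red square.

turn right 59°, forward 5.0 m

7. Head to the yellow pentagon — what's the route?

turn left 170°, forward 4.0 m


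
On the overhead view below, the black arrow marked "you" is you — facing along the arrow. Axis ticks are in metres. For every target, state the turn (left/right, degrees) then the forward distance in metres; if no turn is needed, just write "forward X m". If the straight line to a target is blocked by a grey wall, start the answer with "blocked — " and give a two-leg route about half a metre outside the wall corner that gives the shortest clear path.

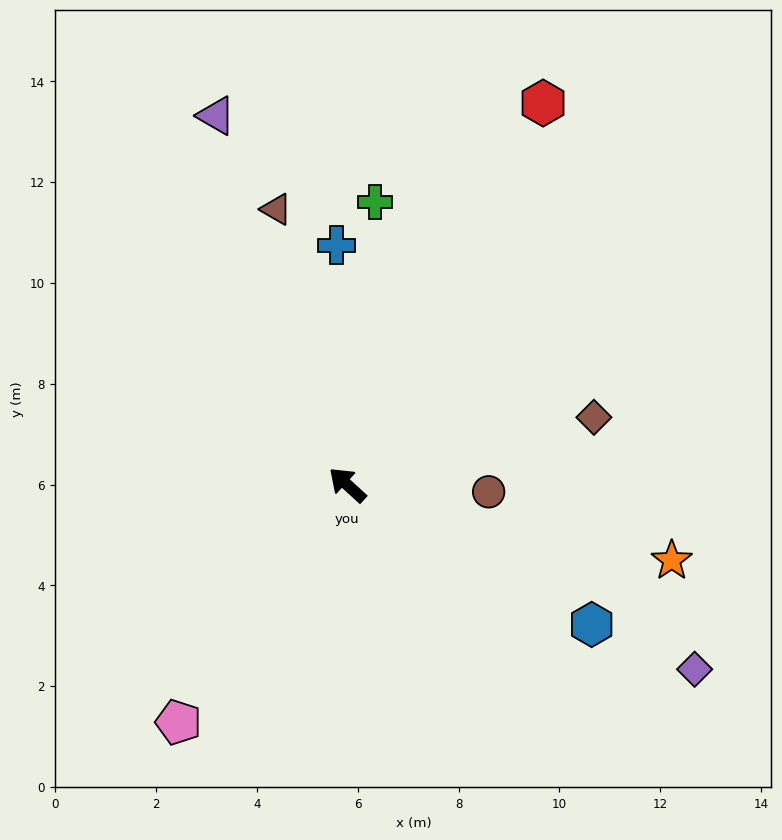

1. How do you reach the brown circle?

turn right 140°, forward 2.8 m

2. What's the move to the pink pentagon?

turn left 97°, forward 5.8 m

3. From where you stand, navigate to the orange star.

turn right 151°, forward 6.6 m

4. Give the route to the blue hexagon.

turn right 167°, forward 5.6 m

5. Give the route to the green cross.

turn right 53°, forward 5.6 m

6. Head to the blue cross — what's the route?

turn right 45°, forward 4.8 m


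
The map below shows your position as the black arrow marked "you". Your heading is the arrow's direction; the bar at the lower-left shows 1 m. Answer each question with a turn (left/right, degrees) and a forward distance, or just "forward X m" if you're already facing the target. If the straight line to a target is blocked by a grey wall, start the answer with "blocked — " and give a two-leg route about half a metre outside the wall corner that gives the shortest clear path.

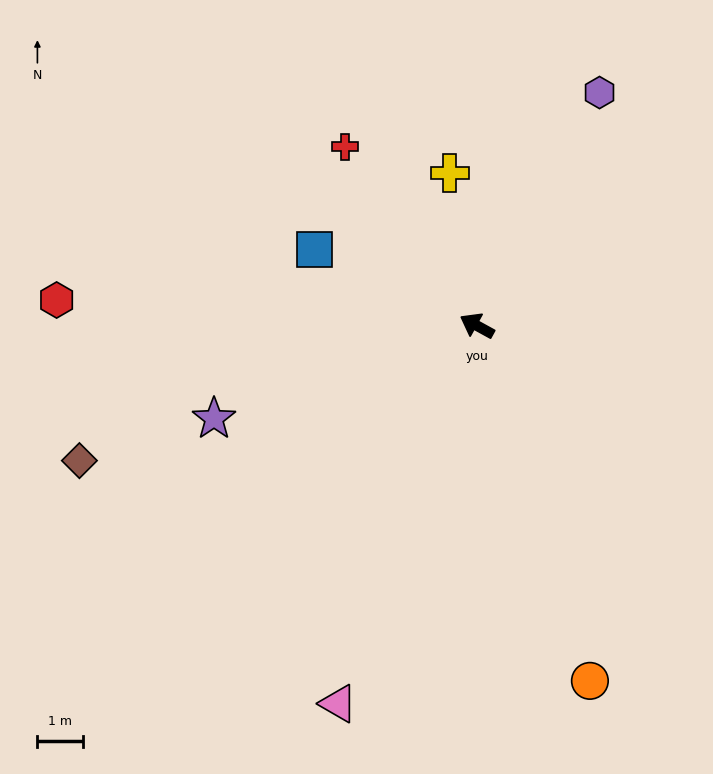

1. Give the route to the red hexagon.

turn left 25°, forward 9.2 m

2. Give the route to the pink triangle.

turn left 99°, forward 8.8 m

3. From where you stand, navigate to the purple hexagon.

turn right 89°, forward 5.8 m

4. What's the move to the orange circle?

turn left 136°, forward 8.2 m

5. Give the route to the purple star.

turn left 48°, forward 6.1 m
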